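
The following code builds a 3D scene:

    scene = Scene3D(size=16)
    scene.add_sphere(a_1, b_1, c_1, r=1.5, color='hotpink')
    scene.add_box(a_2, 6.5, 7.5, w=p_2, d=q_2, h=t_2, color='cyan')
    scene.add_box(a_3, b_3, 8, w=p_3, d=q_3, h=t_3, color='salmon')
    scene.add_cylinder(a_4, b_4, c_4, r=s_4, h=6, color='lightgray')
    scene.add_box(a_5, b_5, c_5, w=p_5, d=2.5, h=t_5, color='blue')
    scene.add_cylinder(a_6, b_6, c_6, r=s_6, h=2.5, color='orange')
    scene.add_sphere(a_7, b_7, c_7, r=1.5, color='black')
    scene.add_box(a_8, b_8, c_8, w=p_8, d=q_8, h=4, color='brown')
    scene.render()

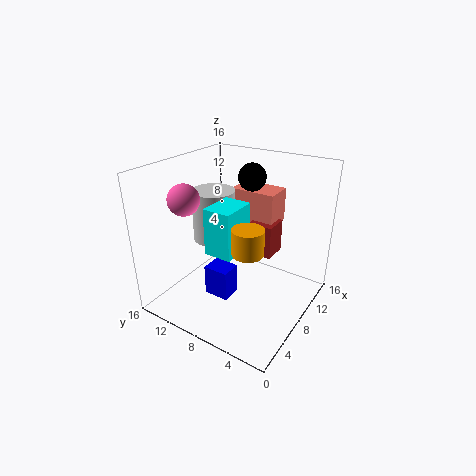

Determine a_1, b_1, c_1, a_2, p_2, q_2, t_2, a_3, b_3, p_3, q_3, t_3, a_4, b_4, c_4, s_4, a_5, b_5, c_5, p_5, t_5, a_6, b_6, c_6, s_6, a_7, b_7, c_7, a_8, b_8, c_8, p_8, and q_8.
a_1 = 2; b_1 = 10; c_1 = 14; a_2 = 4; p_2 = 4; q_2 = 3; t_2 = 5; a_3 = 12; b_3 = 6; p_3 = 3.5; q_3 = 5.5; t_3 = 4; a_4 = 9; b_4 = 12; c_4 = 6.5; s_4 = 2.5; a_5 = 2; b_5 = 5.5; c_5 = 4.5; p_5 = 2; t_5 = 3; a_6 = 3.5; b_6 = 4; c_6 = 9.5; s_6 = 1.5; a_7 = 10; b_7 = 7.5; c_7 = 14.5; a_8 = 11; b_8 = 5.5; c_8 = 4.5; p_8 = 3; q_8 = 3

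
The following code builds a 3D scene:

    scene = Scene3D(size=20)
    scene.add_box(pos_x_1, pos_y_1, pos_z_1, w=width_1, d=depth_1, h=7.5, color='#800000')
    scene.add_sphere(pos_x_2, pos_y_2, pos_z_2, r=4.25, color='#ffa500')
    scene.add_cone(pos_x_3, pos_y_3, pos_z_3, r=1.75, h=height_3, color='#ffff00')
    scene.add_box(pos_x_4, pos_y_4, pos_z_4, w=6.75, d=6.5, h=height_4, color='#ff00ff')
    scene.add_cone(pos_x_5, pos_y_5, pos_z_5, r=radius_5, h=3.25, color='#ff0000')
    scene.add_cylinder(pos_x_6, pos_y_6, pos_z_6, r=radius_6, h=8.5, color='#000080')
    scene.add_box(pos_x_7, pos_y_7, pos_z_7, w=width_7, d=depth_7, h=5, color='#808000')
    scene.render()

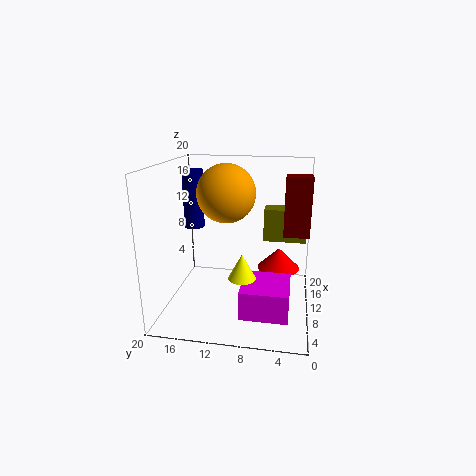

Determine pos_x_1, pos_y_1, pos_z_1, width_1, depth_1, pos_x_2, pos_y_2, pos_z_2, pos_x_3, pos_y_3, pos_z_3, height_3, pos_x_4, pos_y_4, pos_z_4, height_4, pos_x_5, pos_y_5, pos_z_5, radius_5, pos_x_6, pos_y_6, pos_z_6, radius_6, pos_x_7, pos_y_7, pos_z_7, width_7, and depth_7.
pos_x_1 = 7.25, pos_y_1 = 0.5, pos_z_1 = 11.5, width_1 = 2.75, depth_1 = 3.25, pos_x_2 = 13, pos_y_2 = 12.25, pos_z_2 = 15.5, pos_x_3 = 4.5, pos_y_3 = 8.5, pos_z_3 = 6.75, height_3 = 3.25, pos_x_4 = 4.5, pos_y_4 = 2.5, pos_z_4 = 0.5, height_4 = 4, pos_x_5 = 15.25, pos_y_5 = 4.5, pos_z_5 = 3.5, radius_5 = 3.25, pos_x_6 = 13.25, pos_y_6 = 17.25, pos_z_6 = 10.25, radius_6 = 1.5, pos_x_7 = 15.25, pos_y_7 = 0.5, pos_z_7 = 7.75, width_7 = 3.25, depth_7 = 6.5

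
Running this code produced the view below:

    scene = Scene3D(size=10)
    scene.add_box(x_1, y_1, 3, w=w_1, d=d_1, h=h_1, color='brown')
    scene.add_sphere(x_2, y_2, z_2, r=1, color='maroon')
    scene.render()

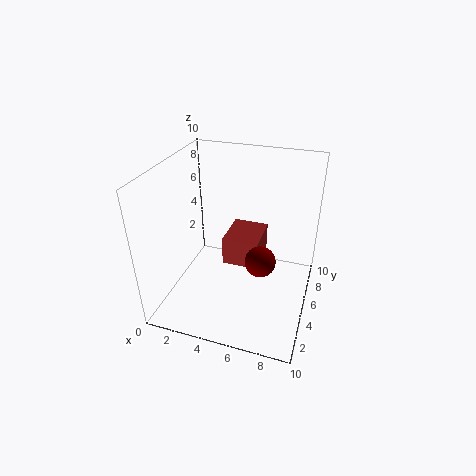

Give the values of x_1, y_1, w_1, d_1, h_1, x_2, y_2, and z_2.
x_1 = 4, y_1 = 4.5, w_1 = 2.5, d_1 = 3, h_1 = 2, x_2 = 7, y_2 = 3.5, z_2 = 4.5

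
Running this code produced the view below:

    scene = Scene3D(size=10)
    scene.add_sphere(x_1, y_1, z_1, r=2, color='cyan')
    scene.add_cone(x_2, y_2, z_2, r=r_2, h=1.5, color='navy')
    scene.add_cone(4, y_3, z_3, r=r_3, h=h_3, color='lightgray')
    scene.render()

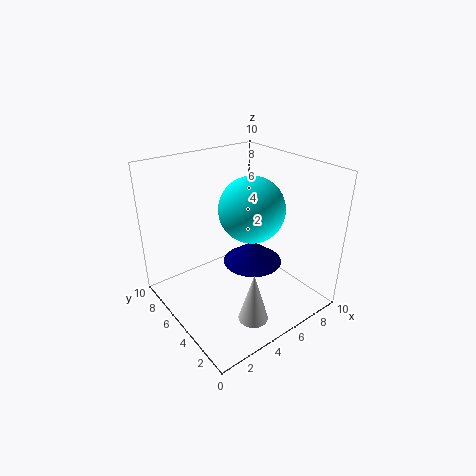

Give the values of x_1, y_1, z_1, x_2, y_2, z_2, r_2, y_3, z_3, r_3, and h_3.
x_1 = 4.5
y_1 = 3
z_1 = 8
x_2 = 5.5
y_2 = 4
z_2 = 3.5
r_2 = 2
y_3 = 2
z_3 = 0.5
r_3 = 1
h_3 = 3.5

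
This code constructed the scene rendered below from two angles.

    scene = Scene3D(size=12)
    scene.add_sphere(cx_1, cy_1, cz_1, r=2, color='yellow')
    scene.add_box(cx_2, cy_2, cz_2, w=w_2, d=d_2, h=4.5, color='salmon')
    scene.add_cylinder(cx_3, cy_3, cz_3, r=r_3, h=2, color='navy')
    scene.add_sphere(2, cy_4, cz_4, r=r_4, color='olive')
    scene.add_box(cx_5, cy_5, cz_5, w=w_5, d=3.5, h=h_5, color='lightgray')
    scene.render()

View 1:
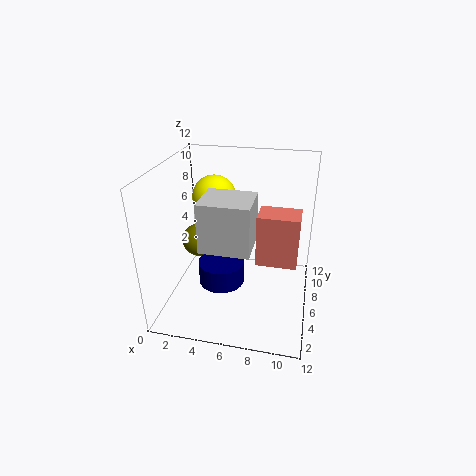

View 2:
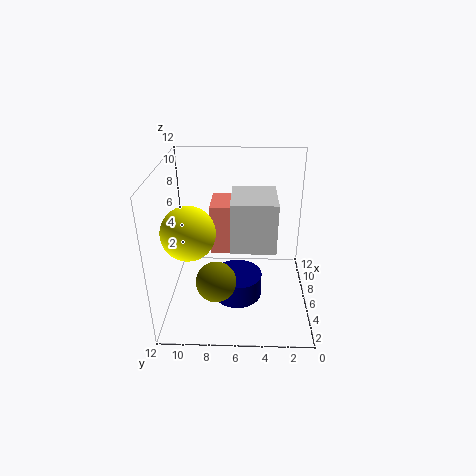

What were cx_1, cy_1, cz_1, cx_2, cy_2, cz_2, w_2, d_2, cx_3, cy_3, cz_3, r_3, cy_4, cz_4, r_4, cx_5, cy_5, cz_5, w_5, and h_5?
cx_1 = 3
cy_1 = 9.5
cz_1 = 8
cx_2 = 7.5
cy_2 = 6
cz_2 = 3.5
w_2 = 3.5
d_2 = 2.5
cx_3 = 4.5
cy_3 = 6
cz_3 = 1.5
r_3 = 2
cy_4 = 7.5
cz_4 = 4.5
r_4 = 1.5
cx_5 = 3.5
cy_5 = 3
cz_5 = 6
w_5 = 4
h_5 = 4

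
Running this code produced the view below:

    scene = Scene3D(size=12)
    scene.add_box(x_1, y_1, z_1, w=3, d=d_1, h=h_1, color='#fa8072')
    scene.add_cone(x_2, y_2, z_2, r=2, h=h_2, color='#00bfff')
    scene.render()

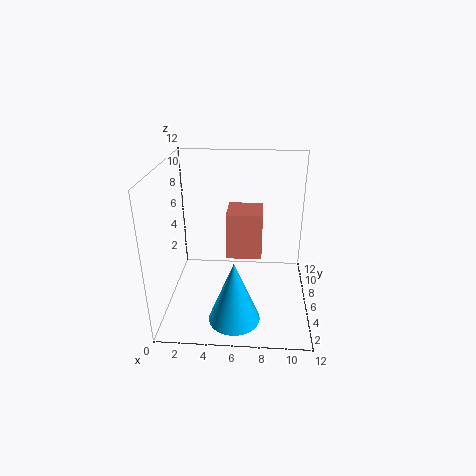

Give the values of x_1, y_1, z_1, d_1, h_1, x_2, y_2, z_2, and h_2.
x_1 = 5, y_1 = 6, z_1 = 4, d_1 = 3, h_1 = 4, x_2 = 6, y_2 = 2, z_2 = 1, h_2 = 5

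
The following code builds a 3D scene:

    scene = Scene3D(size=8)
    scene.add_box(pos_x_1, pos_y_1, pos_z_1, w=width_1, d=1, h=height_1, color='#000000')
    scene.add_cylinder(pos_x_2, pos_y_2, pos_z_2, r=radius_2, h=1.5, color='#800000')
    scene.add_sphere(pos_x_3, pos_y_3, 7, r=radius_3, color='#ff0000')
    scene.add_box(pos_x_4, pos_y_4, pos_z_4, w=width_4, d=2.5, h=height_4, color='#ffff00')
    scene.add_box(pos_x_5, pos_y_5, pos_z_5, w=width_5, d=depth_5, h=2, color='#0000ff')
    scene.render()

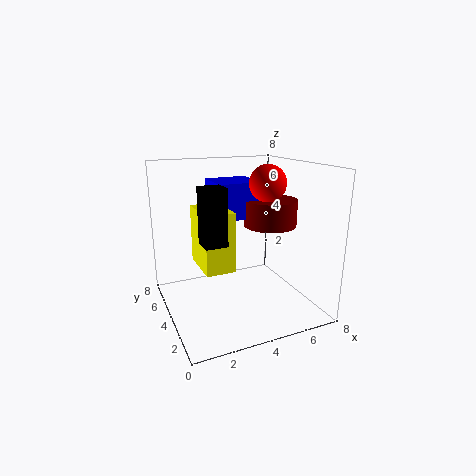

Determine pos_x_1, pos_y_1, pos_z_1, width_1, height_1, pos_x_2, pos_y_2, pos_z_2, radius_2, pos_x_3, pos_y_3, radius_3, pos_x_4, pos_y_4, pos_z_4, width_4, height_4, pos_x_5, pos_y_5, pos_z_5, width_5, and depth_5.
pos_x_1 = 1; pos_y_1 = 0.5; pos_z_1 = 5; width_1 = 1; height_1 = 2.5; pos_x_2 = 6; pos_y_2 = 4; pos_z_2 = 4.5; radius_2 = 1.5; pos_x_3 = 5.5; pos_y_3 = 3.5; radius_3 = 1; pos_x_4 = 1.5; pos_y_4 = 2; pos_z_4 = 3; width_4 = 1.5; height_4 = 3; pos_x_5 = 3; pos_y_5 = 4; pos_z_5 = 5; width_5 = 2.5; depth_5 = 2.5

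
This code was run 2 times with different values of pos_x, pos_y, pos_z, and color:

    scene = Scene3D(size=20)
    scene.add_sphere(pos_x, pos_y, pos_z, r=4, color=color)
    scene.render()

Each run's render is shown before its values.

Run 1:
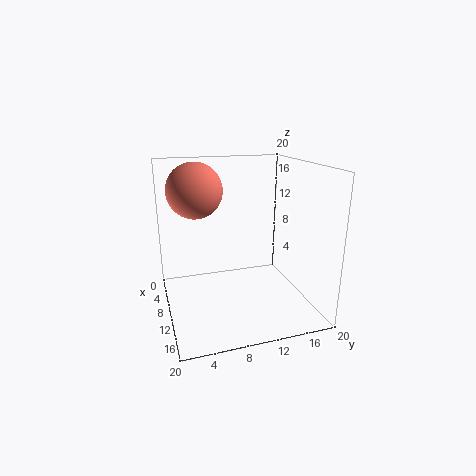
pos_x = 5.5
pos_y = 5
pos_z = 16
color = 'salmon'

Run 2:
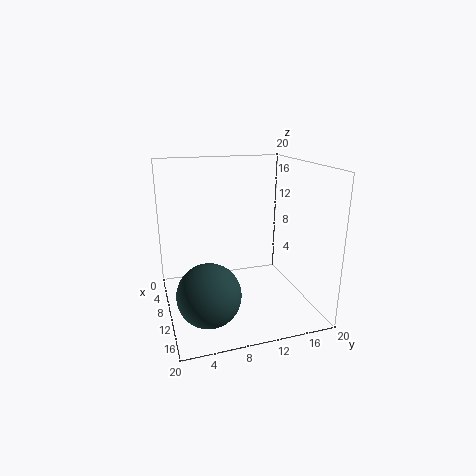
pos_x = 15.5
pos_y = 4.5
pos_z = 5
color = 'darkslategray'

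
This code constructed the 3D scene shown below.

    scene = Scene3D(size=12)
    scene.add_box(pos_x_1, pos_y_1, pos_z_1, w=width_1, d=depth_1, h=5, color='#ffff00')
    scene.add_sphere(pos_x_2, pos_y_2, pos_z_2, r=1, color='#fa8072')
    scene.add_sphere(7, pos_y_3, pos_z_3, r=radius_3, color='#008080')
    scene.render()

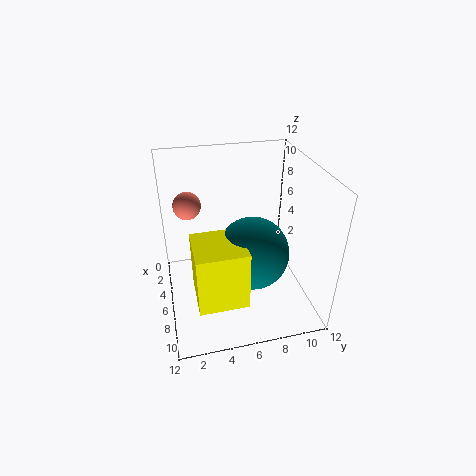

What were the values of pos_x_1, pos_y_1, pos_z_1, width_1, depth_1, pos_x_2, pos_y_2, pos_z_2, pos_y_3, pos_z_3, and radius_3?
pos_x_1 = 6, pos_y_1 = 2, pos_z_1 = 2, width_1 = 4, depth_1 = 4, pos_x_2 = 7, pos_y_2 = 2, pos_z_2 = 10, pos_y_3 = 7, pos_z_3 = 5, radius_3 = 3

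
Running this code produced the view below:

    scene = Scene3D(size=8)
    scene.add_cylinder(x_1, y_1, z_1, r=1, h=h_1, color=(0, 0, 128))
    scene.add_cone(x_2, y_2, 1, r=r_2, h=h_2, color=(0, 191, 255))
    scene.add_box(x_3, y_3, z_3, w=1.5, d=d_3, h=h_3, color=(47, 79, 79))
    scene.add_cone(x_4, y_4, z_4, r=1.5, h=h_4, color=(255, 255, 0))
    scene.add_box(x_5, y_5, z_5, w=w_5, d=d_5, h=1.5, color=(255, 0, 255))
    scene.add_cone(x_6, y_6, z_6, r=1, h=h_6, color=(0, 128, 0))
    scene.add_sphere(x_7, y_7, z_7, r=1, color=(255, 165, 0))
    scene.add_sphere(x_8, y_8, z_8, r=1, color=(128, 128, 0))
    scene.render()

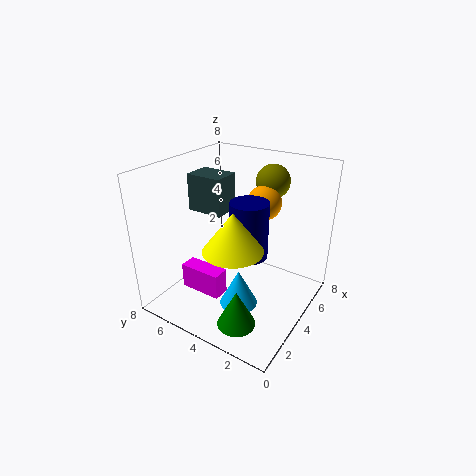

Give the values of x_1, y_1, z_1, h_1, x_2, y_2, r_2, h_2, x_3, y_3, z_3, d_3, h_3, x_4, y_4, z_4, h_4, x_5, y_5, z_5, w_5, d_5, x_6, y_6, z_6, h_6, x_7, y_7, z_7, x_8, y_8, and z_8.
x_1 = 3.5, y_1 = 3, z_1 = 3.5, h_1 = 3, x_2 = 2.5, y_2 = 3, r_2 = 1, h_2 = 2, x_3 = 3, y_3 = 4.5, z_3 = 5.5, d_3 = 2, h_3 = 2, x_4 = 2, y_4 = 3, z_4 = 4.5, h_4 = 2, x_5 = 2.5, y_5 = 4.5, z_5 = 0.5, w_5 = 1, d_5 = 2.5, x_6 = 1.5, y_6 = 2.5, z_6 = 0.5, h_6 = 2, x_7 = 6, y_7 = 3.5, z_7 = 5.5, x_8 = 7, y_8 = 3.5, z_8 = 6.5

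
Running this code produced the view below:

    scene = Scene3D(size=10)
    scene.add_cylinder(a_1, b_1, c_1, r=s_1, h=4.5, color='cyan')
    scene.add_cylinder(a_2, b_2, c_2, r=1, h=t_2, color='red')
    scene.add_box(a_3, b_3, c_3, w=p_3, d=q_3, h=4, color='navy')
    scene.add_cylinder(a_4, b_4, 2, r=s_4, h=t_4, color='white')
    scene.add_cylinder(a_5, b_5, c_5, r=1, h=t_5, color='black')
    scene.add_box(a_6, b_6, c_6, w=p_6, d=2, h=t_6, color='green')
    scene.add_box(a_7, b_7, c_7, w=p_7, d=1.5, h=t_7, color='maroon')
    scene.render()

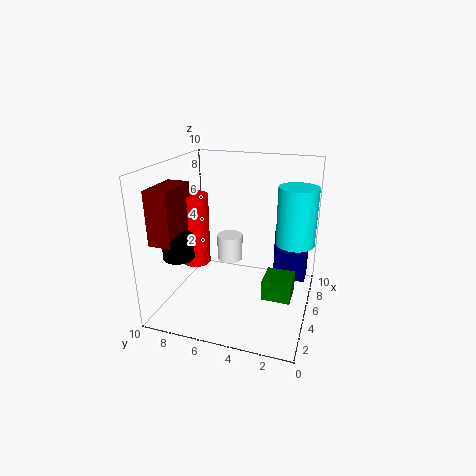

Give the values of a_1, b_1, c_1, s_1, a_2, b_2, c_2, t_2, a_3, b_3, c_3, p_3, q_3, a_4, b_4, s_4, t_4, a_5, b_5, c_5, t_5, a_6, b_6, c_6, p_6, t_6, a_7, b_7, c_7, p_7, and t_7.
a_1 = 8.5; b_1 = 1.5; c_1 = 3.5; s_1 = 1.5; a_2 = 4.5; b_2 = 8; c_2 = 3; t_2 = 5; a_3 = 8; b_3 = 0.5; c_3 = 0.5; p_3 = 1.5; q_3 = 2.5; a_4 = 7.5; b_4 = 6.5; s_4 = 1; t_4 = 2; a_5 = 2; b_5 = 8; c_5 = 4.5; t_5 = 1.5; a_6 = 4; b_6 = 1; c_6 = 1; p_6 = 2; t_6 = 1.5; a_7 = 1; b_7 = 8; c_7 = 5.5; p_7 = 3; t_7 = 3.5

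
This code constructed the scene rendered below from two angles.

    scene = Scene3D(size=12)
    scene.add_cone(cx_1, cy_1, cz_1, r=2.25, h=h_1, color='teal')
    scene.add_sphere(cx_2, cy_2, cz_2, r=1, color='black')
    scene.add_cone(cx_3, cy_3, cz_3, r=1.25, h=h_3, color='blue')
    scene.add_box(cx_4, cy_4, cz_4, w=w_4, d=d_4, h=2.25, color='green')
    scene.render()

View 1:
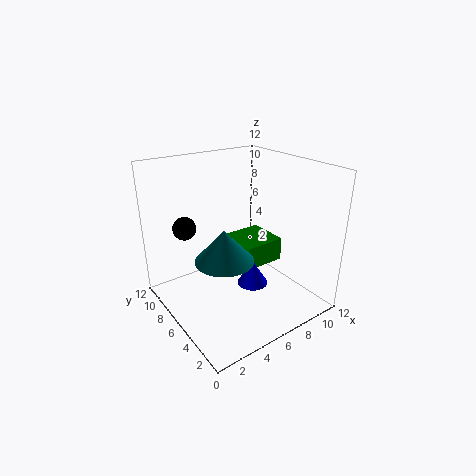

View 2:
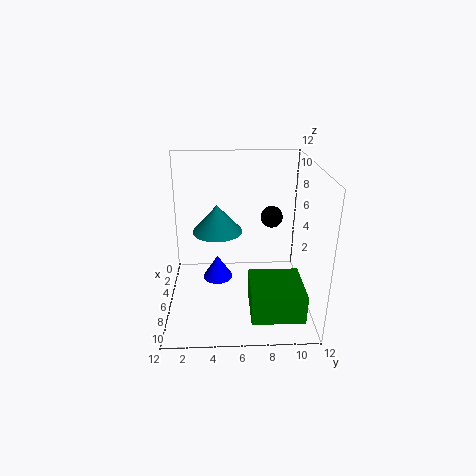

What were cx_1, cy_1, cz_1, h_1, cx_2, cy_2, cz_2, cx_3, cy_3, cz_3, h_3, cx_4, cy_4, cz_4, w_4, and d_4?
cx_1 = 3.5; cy_1 = 4.25; cz_1 = 5.5; h_1 = 2.5; cx_2 = 2.75; cy_2 = 9.25; cz_2 = 6.5; cx_3 = 6.25; cy_3 = 4.25; cz_3 = 2.5; h_3 = 2; cx_4 = 7.75; cy_4 = 6.75; cz_4 = 1.75; w_4 = 4; d_4 = 4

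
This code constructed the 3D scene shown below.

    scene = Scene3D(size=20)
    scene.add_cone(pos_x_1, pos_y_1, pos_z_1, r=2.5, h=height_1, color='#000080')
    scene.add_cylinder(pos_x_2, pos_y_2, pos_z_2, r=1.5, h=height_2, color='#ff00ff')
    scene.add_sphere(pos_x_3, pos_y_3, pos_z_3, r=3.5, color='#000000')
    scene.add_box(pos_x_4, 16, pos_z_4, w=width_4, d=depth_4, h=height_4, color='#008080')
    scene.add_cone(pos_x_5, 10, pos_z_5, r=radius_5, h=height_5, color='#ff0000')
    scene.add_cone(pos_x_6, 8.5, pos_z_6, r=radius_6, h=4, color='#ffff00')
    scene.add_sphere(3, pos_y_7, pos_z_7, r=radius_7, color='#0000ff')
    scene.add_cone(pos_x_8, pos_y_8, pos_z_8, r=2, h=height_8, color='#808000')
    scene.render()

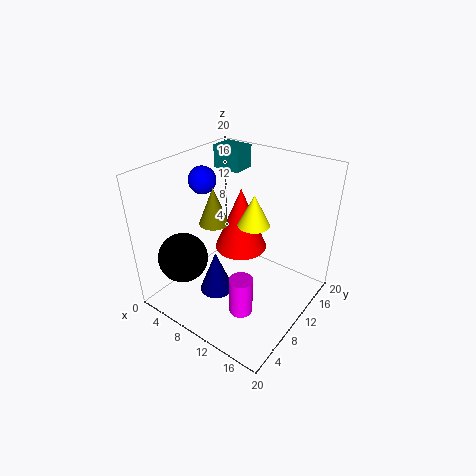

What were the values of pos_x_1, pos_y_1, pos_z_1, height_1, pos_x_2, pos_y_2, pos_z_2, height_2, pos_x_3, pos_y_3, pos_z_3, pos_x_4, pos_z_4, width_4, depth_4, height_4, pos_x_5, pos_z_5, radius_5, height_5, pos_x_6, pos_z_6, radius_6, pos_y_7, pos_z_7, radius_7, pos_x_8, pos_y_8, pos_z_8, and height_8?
pos_x_1 = 7, pos_y_1 = 8.5, pos_z_1 = 0.5, height_1 = 6.5, pos_x_2 = 14.5, pos_y_2 = 4.5, pos_z_2 = 3.5, height_2 = 5, pos_x_3 = 4, pos_y_3 = 5, pos_z_3 = 7, pos_x_4 = 1, pos_z_4 = 16.5, width_4 = 4.5, depth_4 = 3.5, height_4 = 3.5, pos_x_5 = 10.5, pos_z_5 = 9, radius_5 = 3.5, height_5 = 8.5, pos_x_6 = 13.5, pos_z_6 = 14, radius_6 = 2, pos_y_7 = 11, pos_z_7 = 16.5, radius_7 = 2, pos_x_8 = 7.5, pos_y_8 = 8, pos_z_8 = 12.5, height_8 = 5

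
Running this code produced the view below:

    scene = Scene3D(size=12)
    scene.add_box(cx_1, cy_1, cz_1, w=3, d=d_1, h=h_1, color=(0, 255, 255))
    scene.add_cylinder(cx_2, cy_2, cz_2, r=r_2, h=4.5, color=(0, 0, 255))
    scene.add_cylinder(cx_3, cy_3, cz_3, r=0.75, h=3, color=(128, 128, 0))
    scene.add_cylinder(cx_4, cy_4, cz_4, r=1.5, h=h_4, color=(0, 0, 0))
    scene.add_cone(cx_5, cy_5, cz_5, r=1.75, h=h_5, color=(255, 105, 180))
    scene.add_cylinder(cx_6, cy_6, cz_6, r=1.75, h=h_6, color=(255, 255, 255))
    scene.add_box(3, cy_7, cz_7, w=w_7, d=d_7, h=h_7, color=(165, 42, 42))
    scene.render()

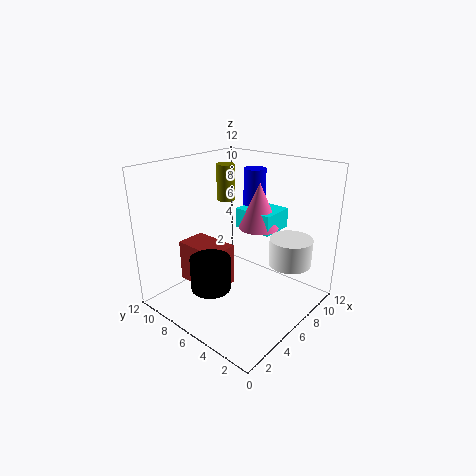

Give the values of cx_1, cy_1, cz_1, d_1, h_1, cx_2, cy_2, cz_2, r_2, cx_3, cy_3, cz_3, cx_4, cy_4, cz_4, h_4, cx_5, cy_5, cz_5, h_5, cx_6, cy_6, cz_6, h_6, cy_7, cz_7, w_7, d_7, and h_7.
cx_1 = 7.75, cy_1 = 4.25, cz_1 = 6, d_1 = 3.5, h_1 = 1.75, cx_2 = 9.75, cy_2 = 7.25, cz_2 = 6.5, r_2 = 1, cx_3 = 6.75, cy_3 = 8, cz_3 = 8.75, cx_4 = 2, cy_4 = 5.25, cz_4 = 3.5, h_4 = 2.5, cx_5 = 8.5, cy_5 = 5.75, cz_5 = 6.25, h_5 = 4, cx_6 = 8.25, cy_6 = 2.25, cz_6 = 4, h_6 = 2.25, cy_7 = 6, cz_7 = 2, w_7 = 2.5, d_7 = 4, h_7 = 3.5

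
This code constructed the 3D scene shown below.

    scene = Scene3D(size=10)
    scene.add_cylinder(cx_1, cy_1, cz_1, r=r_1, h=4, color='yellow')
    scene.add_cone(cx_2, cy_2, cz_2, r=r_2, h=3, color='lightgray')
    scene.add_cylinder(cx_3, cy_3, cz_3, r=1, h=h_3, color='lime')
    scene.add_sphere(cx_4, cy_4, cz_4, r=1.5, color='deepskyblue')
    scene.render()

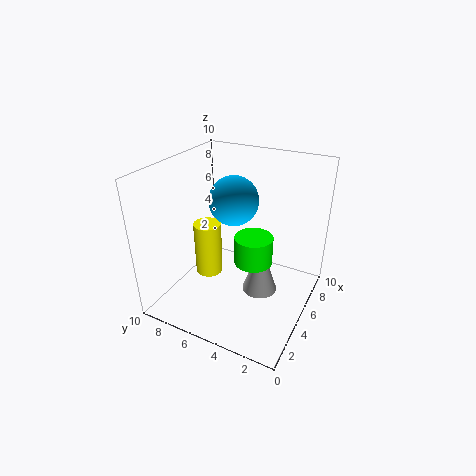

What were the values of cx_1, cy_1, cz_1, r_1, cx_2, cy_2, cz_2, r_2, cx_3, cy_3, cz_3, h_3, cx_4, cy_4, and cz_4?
cx_1 = 5
cy_1 = 7.5
cz_1 = 1.5
r_1 = 1
cx_2 = 2
cy_2 = 2
cz_2 = 4
r_2 = 1
cx_3 = 1
cy_3 = 2
cz_3 = 6.5
h_3 = 1.5
cx_4 = 3.5
cy_4 = 4.5
cz_4 = 8.5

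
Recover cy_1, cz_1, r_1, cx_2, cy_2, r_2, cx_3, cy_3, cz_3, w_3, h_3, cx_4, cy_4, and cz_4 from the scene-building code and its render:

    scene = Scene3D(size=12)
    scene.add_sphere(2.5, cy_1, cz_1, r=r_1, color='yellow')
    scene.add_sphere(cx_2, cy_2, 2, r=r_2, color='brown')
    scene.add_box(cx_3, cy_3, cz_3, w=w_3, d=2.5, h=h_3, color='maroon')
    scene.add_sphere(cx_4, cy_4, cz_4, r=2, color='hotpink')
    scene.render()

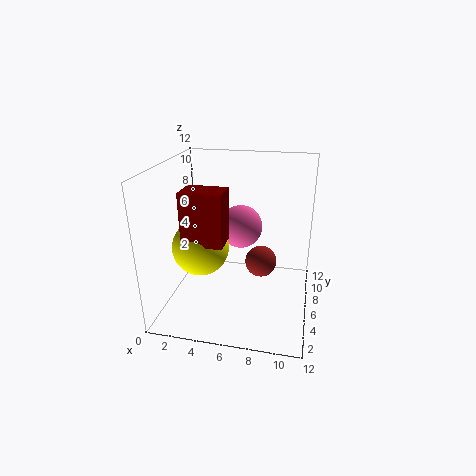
cy_1 = 6.5, cz_1 = 4.5, r_1 = 2.5, cx_2 = 7.5, cy_2 = 9.5, r_2 = 1.5, cx_3 = 1.5, cy_3 = 4.5, cz_3 = 5.5, w_3 = 3.5, h_3 = 4.5, cx_4 = 5.5, cy_4 = 9.5, cz_4 = 5.5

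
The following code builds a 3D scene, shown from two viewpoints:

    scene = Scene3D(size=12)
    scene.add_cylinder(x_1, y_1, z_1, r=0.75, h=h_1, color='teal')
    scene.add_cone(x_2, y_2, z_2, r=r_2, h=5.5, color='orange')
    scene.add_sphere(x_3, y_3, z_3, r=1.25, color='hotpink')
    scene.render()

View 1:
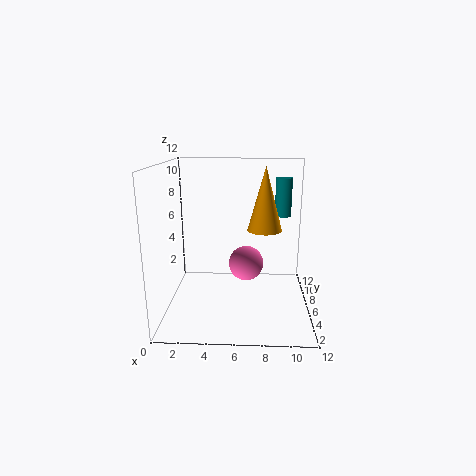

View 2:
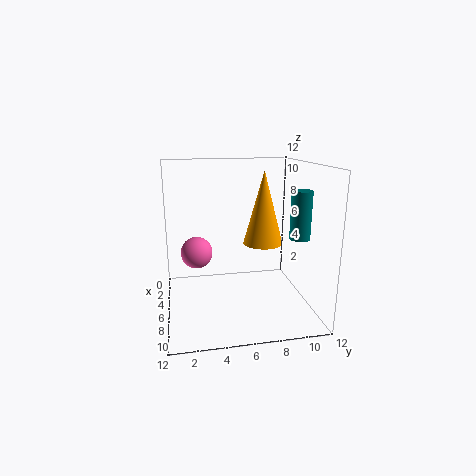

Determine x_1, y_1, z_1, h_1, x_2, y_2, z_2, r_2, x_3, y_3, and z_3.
x_1 = 10; y_1 = 9.75; z_1 = 7; h_1 = 3.5; x_2 = 8.25; y_2 = 7.5; z_2 = 6.25; r_2 = 1.5; x_3 = 6.75; y_3 = 2.5; z_3 = 5.25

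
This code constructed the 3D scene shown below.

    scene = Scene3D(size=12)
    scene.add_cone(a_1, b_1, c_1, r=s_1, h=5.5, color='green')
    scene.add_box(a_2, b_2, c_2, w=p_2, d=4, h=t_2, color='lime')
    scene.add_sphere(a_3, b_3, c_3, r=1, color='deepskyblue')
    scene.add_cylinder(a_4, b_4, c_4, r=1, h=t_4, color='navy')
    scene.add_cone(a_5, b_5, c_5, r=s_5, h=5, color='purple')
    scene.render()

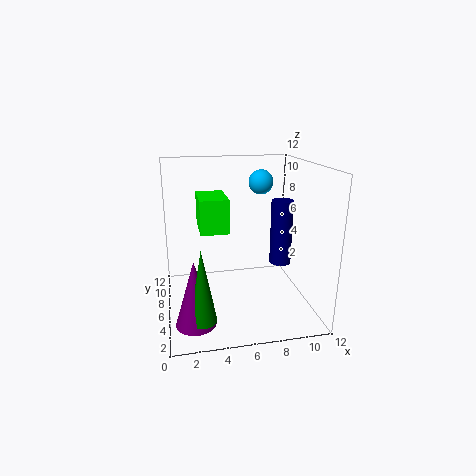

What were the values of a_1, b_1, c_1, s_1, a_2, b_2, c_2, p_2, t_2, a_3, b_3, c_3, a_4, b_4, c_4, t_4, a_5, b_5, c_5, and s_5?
a_1 = 2.5; b_1 = 1.5; c_1 = 1.5; s_1 = 1; a_2 = 3; b_2 = 7; c_2 = 6; p_2 = 2.5; t_2 = 3; a_3 = 8; b_3 = 6.5; c_3 = 10.5; a_4 = 10.5; b_4 = 8; c_4 = 2.5; t_4 = 6; a_5 = 2; b_5 = 2; c_5 = 1; s_5 = 1.5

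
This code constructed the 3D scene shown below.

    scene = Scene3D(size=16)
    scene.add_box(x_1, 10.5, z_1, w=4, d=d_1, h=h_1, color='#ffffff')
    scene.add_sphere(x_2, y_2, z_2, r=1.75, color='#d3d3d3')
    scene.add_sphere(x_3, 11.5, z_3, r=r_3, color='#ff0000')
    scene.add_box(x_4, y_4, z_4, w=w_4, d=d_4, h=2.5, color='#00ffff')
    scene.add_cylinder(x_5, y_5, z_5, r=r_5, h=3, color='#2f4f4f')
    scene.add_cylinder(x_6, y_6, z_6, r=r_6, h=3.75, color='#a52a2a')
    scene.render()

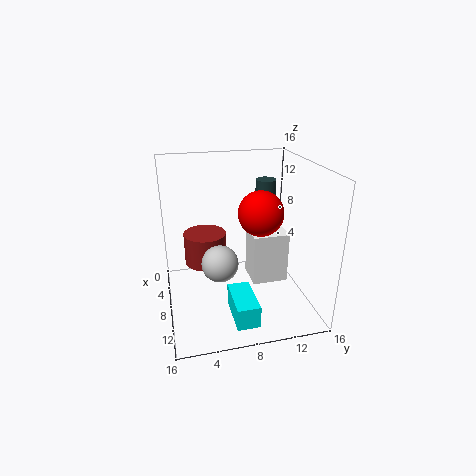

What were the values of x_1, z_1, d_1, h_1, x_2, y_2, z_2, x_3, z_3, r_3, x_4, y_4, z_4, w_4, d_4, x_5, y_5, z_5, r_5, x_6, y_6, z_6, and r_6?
x_1 = 2.25; z_1 = 0.25; d_1 = 4.5; h_1 = 6.5; x_2 = 13; y_2 = 5; z_2 = 8; x_3 = 5.25; z_3 = 9.5; r_3 = 2.75; x_4 = 9; y_4 = 6.5; z_4 = 0.25; w_4 = 5; d_4 = 2.5; x_5 = 3; y_5 = 12.75; z_5 = 10; r_5 = 1.25; x_6 = 4.75; y_6 = 4.75; z_6 = 3.75; r_6 = 2.5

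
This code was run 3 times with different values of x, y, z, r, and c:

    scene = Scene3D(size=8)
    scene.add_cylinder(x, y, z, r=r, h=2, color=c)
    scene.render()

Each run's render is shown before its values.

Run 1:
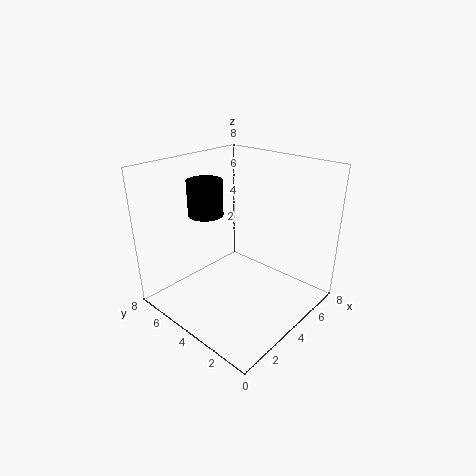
x = 3.5; y = 6; z = 5; r = 1; c = 'black'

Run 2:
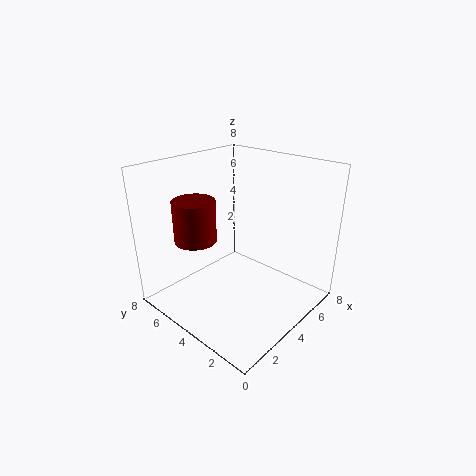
x = 1; y = 4; z = 5; r = 1; c = 'maroon'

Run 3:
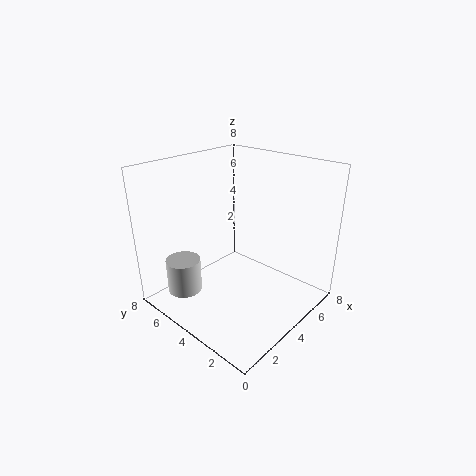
x = 2; y = 6.5; z = 0.5; r = 1; c = 'lightgray'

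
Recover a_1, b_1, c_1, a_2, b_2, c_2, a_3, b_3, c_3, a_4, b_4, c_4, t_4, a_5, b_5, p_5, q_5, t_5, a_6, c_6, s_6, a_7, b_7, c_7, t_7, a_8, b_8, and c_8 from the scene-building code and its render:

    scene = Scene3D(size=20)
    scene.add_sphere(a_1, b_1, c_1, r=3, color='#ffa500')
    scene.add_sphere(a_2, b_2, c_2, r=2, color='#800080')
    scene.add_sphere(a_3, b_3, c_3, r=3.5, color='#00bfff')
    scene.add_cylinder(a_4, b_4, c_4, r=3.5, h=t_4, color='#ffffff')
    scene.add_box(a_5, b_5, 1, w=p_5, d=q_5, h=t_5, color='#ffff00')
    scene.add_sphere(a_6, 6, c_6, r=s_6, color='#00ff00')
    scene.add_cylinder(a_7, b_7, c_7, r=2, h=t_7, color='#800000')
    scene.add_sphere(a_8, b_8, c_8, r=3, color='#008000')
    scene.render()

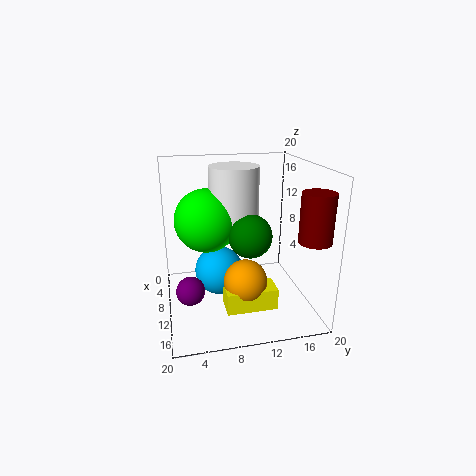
a_1 = 12.5, b_1 = 10.5, c_1 = 4.5, a_2 = 11, b_2 = 3, c_2 = 3, a_3 = 8.5, b_3 = 7.5, c_3 = 4.5, a_4 = 7.5, b_4 = 10, c_4 = 11, t_4 = 8.5, a_5 = 11.5, b_5 = 7.5, p_5 = 3.5, q_5 = 7, t_5 = 3, a_6 = 7.5, c_6 = 12, s_6 = 4.5, a_7 = 18, b_7 = 17.5, c_7 = 12, t_7 = 6, a_8 = 11, b_8 = 11.5, c_8 = 10.5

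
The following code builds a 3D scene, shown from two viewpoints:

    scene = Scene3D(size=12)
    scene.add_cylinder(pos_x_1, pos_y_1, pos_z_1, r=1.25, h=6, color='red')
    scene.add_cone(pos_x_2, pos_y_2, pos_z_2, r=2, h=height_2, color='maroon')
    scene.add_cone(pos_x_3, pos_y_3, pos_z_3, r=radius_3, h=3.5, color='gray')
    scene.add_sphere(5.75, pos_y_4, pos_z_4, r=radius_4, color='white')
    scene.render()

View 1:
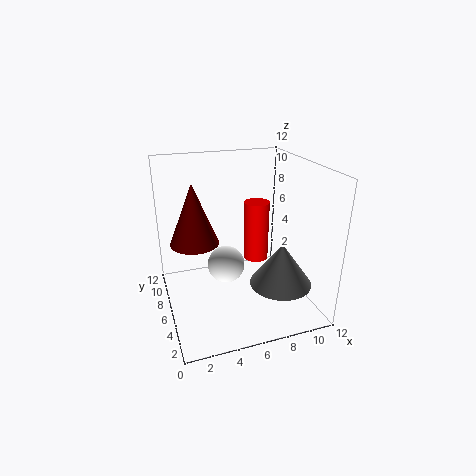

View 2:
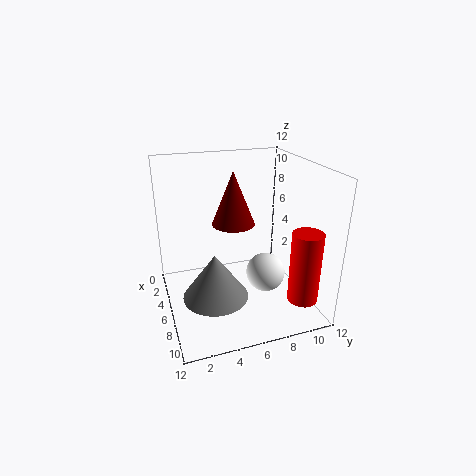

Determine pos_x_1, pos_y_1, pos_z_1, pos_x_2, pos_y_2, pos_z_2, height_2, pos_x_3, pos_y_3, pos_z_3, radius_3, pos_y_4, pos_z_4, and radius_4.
pos_x_1 = 9.5
pos_y_1 = 10.5
pos_z_1 = 1.25
pos_x_2 = 2.5
pos_y_2 = 6.75
pos_z_2 = 5.75
height_2 = 5
pos_x_3 = 8.75
pos_y_3 = 3.25
pos_z_3 = 2.75
radius_3 = 2.5
pos_y_4 = 8.75
pos_z_4 = 2
radius_4 = 1.75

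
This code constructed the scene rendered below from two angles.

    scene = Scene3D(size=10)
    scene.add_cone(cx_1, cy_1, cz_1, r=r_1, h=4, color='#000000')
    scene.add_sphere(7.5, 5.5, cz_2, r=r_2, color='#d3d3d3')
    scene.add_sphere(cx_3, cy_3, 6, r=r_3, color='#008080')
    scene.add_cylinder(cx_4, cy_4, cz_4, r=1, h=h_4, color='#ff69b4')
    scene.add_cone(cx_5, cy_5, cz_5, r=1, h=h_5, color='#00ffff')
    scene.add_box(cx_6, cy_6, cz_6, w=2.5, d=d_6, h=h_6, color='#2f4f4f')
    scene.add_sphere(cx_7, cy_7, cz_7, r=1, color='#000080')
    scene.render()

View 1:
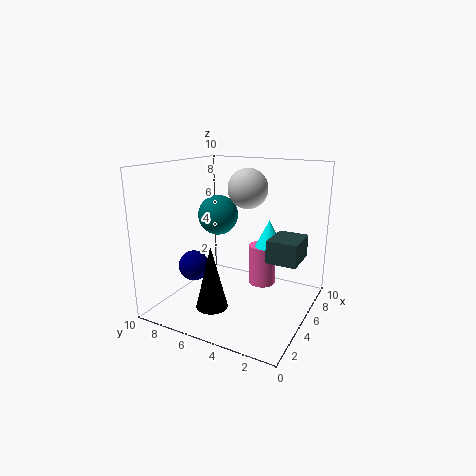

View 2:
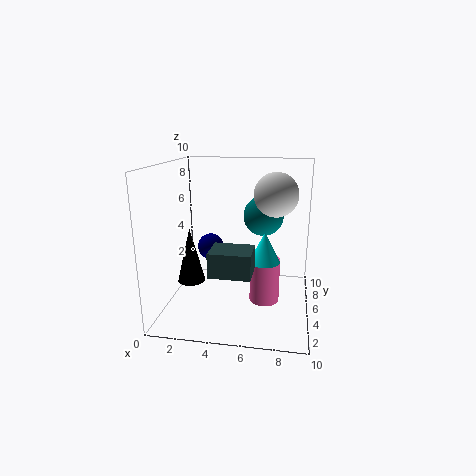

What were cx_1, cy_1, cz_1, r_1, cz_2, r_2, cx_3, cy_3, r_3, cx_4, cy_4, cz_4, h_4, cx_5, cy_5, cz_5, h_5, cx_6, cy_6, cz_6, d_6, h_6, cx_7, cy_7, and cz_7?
cx_1 = 1.5
cy_1 = 5
cz_1 = 1.5
r_1 = 1
cz_2 = 8
r_2 = 1.5
cx_3 = 6.5
cy_3 = 7.5
r_3 = 1.5
cx_4 = 7
cy_4 = 4
cz_4 = 1
h_4 = 3
cx_5 = 7
cy_5 = 3.5
cz_5 = 4
h_5 = 2
cx_6 = 4
cy_6 = 0.5
cz_6 = 4
d_6 = 2
h_6 = 1.5
cx_7 = 2.5
cy_7 = 7
cz_7 = 3.5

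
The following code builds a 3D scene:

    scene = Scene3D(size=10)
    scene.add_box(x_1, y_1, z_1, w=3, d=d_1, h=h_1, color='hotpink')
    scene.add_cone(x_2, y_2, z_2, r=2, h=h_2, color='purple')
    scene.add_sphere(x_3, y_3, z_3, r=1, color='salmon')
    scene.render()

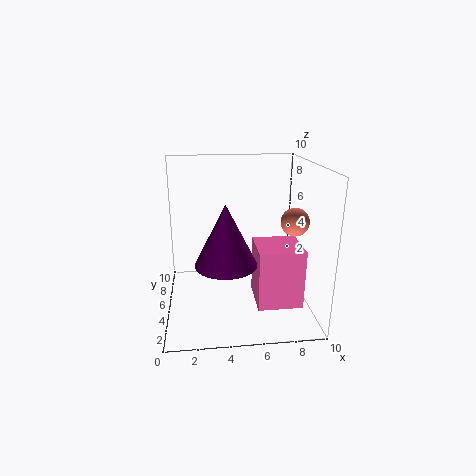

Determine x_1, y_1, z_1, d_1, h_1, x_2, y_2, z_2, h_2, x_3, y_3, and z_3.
x_1 = 6, y_1 = 2, z_1 = 1, d_1 = 3, h_1 = 4, x_2 = 4, y_2 = 3, z_2 = 4, h_2 = 4, x_3 = 9, y_3 = 5, z_3 = 6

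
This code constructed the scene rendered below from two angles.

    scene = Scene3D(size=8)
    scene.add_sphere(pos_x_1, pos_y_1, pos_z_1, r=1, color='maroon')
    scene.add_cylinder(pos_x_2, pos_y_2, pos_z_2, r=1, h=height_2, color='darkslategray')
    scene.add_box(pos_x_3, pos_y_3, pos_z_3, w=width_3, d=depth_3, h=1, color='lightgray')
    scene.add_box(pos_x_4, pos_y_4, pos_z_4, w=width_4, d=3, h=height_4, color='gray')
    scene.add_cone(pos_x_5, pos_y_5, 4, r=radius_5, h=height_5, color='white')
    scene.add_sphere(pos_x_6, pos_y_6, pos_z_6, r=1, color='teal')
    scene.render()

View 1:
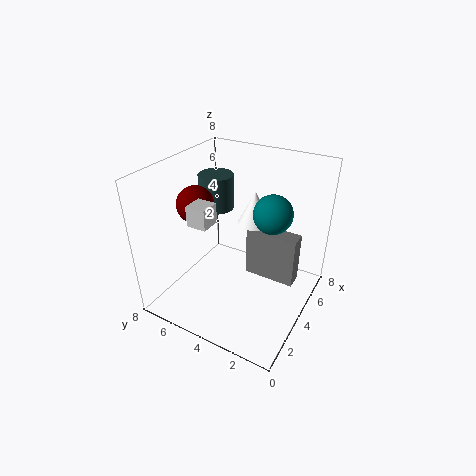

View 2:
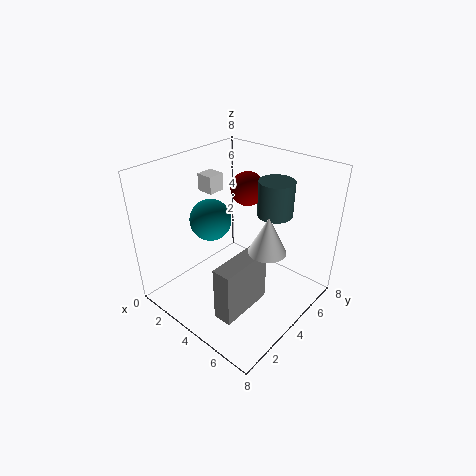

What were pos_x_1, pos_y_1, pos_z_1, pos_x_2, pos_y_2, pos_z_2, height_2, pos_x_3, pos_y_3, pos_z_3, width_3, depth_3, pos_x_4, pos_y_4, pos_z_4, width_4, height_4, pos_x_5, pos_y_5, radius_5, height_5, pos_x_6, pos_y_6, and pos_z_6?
pos_x_1 = 3
pos_y_1 = 6
pos_z_1 = 6
pos_x_2 = 5
pos_y_2 = 6
pos_z_2 = 5
height_2 = 2
pos_x_3 = 1
pos_y_3 = 4
pos_z_3 = 6
width_3 = 1
depth_3 = 1
pos_x_4 = 5
pos_y_4 = 1
pos_z_4 = 1
width_4 = 1
height_4 = 3
pos_x_5 = 6
pos_y_5 = 4
radius_5 = 1
height_5 = 2
pos_x_6 = 4
pos_y_6 = 2
pos_z_6 = 6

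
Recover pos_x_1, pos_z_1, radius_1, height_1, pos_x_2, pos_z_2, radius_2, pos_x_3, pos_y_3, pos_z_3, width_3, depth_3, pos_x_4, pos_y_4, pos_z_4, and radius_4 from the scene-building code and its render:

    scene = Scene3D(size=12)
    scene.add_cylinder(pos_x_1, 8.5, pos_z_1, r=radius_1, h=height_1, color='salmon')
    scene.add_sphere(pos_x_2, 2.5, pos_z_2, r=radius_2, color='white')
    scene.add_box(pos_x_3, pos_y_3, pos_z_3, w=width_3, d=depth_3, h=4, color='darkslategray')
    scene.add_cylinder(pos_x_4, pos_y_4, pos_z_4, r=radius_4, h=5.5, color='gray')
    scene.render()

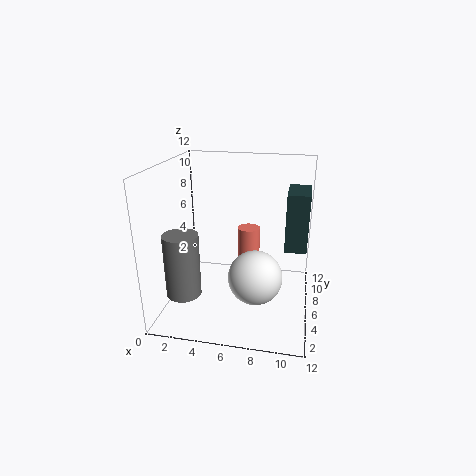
pos_x_1 = 6.5, pos_z_1 = 0.5, radius_1 = 1, height_1 = 5.5, pos_x_2 = 8, pos_z_2 = 4.5, radius_2 = 2, pos_x_3 = 10, pos_y_3 = 2, pos_z_3 = 7, width_3 = 1.5, depth_3 = 3, pos_x_4 = 1.5, pos_y_4 = 4.5, pos_z_4 = 1, radius_4 = 1.5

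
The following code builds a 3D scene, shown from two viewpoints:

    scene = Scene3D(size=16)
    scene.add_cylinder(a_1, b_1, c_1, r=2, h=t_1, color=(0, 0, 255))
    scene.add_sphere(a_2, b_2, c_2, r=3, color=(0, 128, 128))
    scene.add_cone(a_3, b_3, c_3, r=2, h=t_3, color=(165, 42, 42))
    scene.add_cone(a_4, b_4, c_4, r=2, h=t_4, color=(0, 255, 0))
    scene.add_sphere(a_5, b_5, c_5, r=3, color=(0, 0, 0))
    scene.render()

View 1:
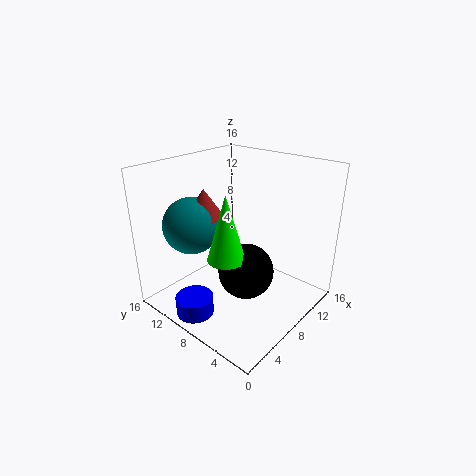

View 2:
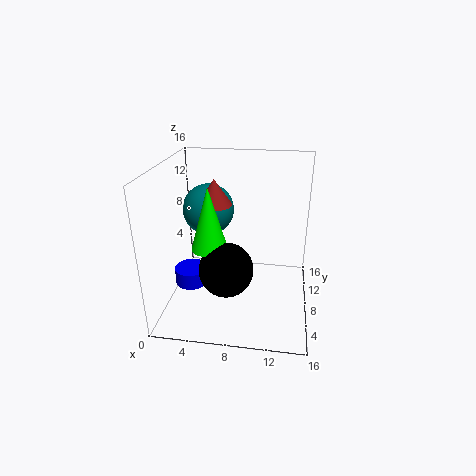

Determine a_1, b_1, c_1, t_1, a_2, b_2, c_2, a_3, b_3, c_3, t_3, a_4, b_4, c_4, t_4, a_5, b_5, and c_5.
a_1 = 2; b_1 = 9; c_1 = 1; t_1 = 2; a_2 = 4; b_2 = 11; c_2 = 10; a_3 = 5; b_3 = 10; c_3 = 11; t_3 = 3; a_4 = 5; b_4 = 7; c_4 = 7; t_4 = 7; a_5 = 7; b_5 = 6; c_5 = 5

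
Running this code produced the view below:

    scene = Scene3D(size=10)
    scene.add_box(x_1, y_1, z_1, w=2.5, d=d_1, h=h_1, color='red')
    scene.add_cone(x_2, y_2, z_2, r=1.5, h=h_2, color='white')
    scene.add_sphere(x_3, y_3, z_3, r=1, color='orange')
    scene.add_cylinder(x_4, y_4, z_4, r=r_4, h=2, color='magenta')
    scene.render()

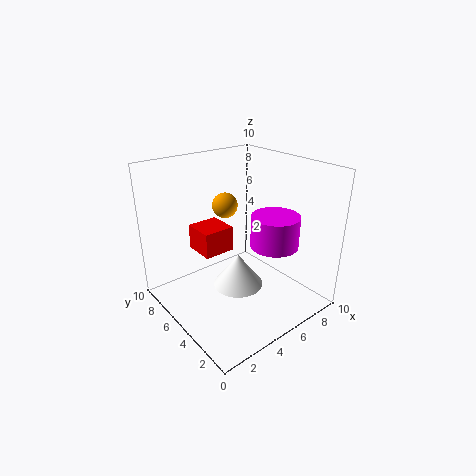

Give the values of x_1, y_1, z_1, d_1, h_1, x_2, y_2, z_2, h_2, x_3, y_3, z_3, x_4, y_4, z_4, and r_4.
x_1 = 4; y_1 = 7.5; z_1 = 2.5; d_1 = 2.5; h_1 = 2; x_2 = 3; y_2 = 2.5; z_2 = 3.5; h_2 = 2; x_3 = 6.5; y_3 = 8.5; z_3 = 6; x_4 = 5.5; y_4 = 2; z_4 = 5.5; r_4 = 1.5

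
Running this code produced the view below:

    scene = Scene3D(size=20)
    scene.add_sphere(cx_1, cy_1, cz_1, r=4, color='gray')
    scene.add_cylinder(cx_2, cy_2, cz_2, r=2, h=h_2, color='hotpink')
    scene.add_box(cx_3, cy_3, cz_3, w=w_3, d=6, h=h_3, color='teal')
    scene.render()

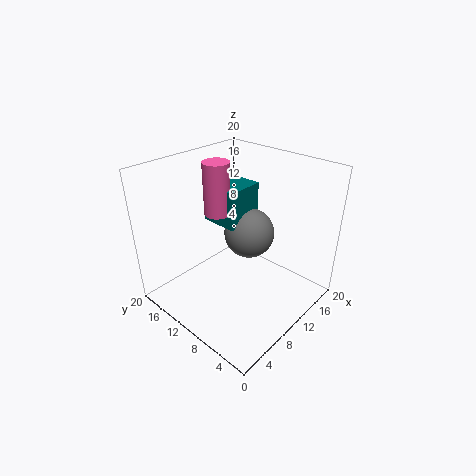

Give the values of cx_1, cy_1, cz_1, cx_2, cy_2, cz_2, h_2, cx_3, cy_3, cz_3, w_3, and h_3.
cx_1 = 16, cy_1 = 13, cz_1 = 7, cx_2 = 12, cy_2 = 16, cz_2 = 11, h_2 = 8, cx_3 = 12, cy_3 = 13, cz_3 = 9, w_3 = 6, h_3 = 6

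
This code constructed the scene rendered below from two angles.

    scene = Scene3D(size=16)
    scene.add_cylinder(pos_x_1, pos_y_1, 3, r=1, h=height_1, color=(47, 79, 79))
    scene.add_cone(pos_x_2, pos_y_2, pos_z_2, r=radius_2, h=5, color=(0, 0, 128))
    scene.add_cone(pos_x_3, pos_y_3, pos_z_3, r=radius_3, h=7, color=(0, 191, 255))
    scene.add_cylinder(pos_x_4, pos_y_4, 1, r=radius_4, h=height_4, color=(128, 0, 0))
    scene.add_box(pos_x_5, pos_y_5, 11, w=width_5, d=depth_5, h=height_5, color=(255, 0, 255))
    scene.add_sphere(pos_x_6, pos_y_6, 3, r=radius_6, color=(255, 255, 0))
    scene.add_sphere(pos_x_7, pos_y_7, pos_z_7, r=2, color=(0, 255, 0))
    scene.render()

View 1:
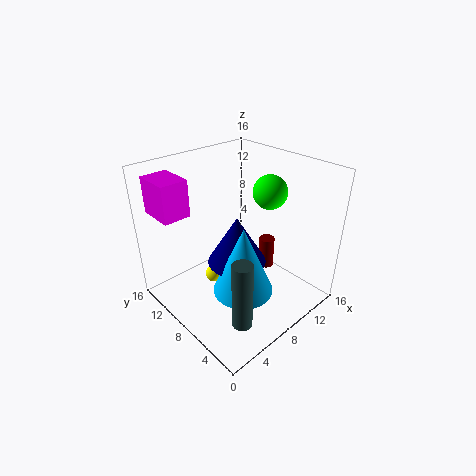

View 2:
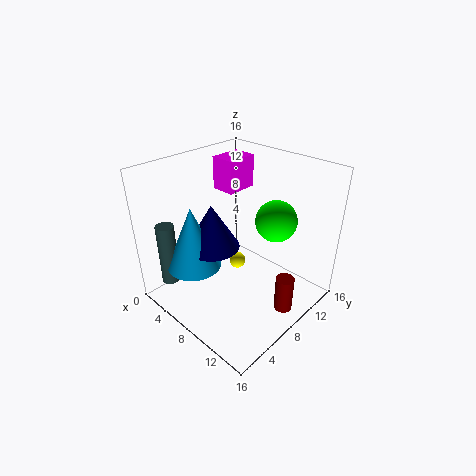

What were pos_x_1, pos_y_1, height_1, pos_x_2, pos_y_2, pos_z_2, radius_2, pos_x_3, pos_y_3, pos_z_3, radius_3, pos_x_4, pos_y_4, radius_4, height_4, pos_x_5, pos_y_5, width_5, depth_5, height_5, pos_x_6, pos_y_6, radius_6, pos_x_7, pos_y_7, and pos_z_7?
pos_x_1 = 3
pos_y_1 = 2
height_1 = 7
pos_x_2 = 6
pos_y_2 = 6
pos_z_2 = 7
radius_2 = 3
pos_x_3 = 5
pos_y_3 = 4
pos_z_3 = 5
radius_3 = 3
pos_x_4 = 14
pos_y_4 = 9
radius_4 = 1
height_4 = 4
pos_x_5 = 1
pos_y_5 = 11
width_5 = 3
depth_5 = 4
height_5 = 4
pos_x_6 = 6
pos_y_6 = 10
radius_6 = 1
pos_x_7 = 13
pos_y_7 = 8
pos_z_7 = 12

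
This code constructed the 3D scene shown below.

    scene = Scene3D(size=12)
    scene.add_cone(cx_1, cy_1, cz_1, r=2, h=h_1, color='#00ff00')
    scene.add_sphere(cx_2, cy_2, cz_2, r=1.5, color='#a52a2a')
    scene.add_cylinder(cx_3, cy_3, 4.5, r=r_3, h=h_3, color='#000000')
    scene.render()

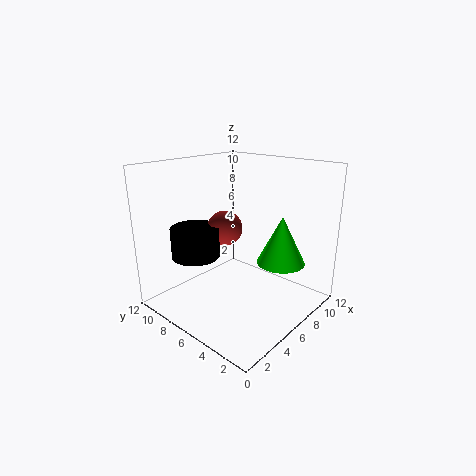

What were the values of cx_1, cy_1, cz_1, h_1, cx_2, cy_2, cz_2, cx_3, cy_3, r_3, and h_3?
cx_1 = 8
cy_1 = 3
cz_1 = 4
h_1 = 4
cx_2 = 6
cy_2 = 7.5
cz_2 = 6.5
cx_3 = 3.5
cy_3 = 8.5
r_3 = 2
h_3 = 2.5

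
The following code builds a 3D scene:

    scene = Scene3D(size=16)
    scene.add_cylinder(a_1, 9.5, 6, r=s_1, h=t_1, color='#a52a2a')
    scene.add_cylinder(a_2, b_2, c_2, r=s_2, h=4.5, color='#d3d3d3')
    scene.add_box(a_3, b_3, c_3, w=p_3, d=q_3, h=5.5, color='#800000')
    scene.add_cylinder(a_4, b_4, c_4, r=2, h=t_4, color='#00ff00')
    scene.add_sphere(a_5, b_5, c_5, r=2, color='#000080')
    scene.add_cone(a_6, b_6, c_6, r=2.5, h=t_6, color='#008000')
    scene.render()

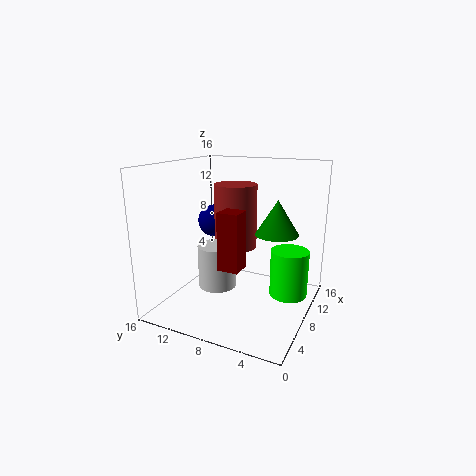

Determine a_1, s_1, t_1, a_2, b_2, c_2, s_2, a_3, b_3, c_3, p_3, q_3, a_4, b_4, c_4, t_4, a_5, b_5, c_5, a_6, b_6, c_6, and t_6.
a_1 = 10.5; s_1 = 2.5; t_1 = 7.5; a_2 = 5; b_2 = 9; c_2 = 3.5; s_2 = 2; a_3 = 1.5; b_3 = 5; c_3 = 7; p_3 = 2; q_3 = 2; a_4 = 8; b_4 = 2; c_4 = 2.5; t_4 = 5; a_5 = 11.5; b_5 = 13; c_5 = 8.5; a_6 = 11; b_6 = 4.5; c_6 = 8; t_6 = 4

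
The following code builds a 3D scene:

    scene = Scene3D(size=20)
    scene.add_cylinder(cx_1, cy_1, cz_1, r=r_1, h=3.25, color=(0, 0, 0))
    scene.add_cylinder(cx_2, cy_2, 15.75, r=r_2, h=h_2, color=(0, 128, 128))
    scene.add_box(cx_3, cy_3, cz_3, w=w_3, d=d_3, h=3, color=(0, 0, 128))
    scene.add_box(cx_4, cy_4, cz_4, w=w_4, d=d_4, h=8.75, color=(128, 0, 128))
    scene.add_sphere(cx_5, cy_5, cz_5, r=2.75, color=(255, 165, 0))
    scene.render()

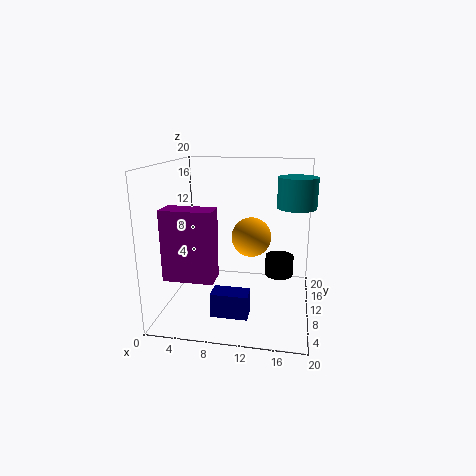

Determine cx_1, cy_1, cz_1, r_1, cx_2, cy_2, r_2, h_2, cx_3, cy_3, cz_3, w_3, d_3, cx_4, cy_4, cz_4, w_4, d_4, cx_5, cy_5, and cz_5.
cx_1 = 15.5
cy_1 = 17
cz_1 = 1.75
r_1 = 2.25
cx_2 = 17.75
cy_2 = 5
r_2 = 2.25
h_2 = 3.5
cx_3 = 8.25
cy_3 = 1.25
cz_3 = 2.75
w_3 = 4.5
d_3 = 2.5
cx_4 = 2.25
cy_4 = 1.75
cz_4 = 6.75
w_4 = 6.25
d_4 = 3
cx_5 = 11.75
cy_5 = 10.75
cz_5 = 10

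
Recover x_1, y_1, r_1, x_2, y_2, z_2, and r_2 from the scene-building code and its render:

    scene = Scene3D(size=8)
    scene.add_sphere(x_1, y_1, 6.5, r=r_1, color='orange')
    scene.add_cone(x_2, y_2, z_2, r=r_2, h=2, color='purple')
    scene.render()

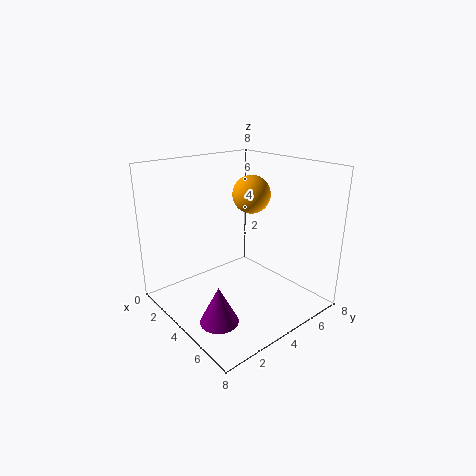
x_1 = 4.5, y_1 = 4.5, r_1 = 1, x_2 = 5.5, y_2 = 1.5, z_2 = 0.5, r_2 = 1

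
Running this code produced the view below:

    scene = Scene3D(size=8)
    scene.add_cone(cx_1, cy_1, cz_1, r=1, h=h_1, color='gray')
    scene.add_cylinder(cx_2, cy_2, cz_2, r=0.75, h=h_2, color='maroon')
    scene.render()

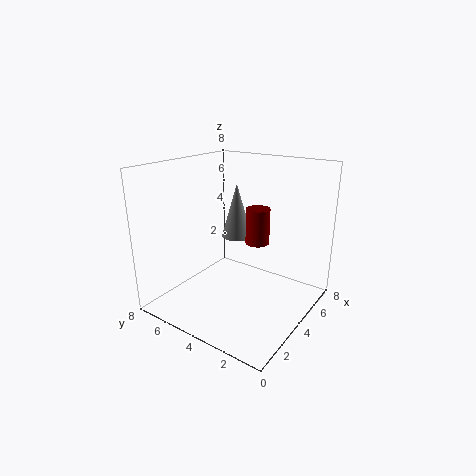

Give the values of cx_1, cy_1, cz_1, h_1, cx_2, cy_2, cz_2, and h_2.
cx_1 = 6.75, cy_1 = 6, cz_1 = 2.75, h_1 = 3.5, cx_2 = 6.5, cy_2 = 4.25, cz_2 = 2.75, h_2 = 2.25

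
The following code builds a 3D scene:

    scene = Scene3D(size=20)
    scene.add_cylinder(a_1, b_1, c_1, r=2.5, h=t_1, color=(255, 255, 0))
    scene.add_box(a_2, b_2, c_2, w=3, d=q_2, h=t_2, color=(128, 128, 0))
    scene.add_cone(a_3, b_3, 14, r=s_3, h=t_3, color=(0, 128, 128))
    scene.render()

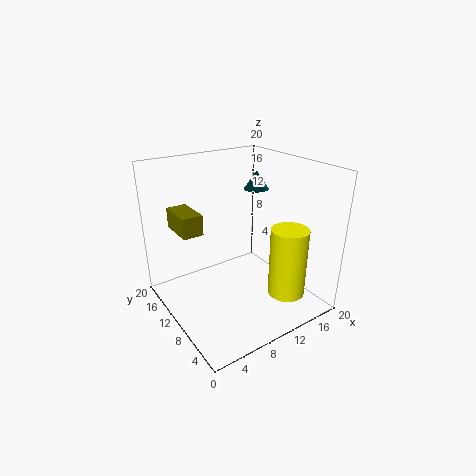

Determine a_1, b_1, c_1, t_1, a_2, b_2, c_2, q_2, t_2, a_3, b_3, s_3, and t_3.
a_1 = 14, b_1 = 4, c_1 = 3, t_1 = 9.5, a_2 = 3.5, b_2 = 13.5, c_2 = 10, q_2 = 5.5, t_2 = 3, a_3 = 18, b_3 = 16.5, s_3 = 2, t_3 = 3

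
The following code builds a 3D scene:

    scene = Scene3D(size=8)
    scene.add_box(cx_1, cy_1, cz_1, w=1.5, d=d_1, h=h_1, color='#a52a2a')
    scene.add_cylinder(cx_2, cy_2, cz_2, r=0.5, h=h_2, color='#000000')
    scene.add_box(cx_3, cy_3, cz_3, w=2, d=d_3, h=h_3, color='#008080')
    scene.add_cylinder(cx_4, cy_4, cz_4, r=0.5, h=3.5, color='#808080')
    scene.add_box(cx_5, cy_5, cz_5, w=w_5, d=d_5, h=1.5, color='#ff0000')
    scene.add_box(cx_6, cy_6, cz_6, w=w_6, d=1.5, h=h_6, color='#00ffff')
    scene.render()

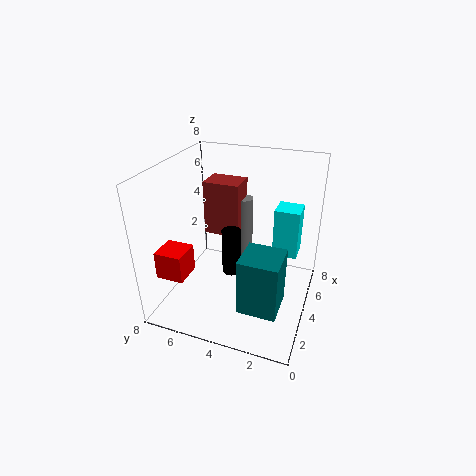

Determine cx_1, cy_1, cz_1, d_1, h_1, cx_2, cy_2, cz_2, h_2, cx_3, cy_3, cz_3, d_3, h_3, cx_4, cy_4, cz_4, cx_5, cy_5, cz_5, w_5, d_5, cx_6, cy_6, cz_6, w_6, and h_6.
cx_1 = 4
cy_1 = 4
cz_1 = 4
d_1 = 2
h_1 = 3
cx_2 = 3
cy_2 = 4
cz_2 = 2.5
h_2 = 2.5
cx_3 = 1
cy_3 = 1
cz_3 = 1.5
d_3 = 2
h_3 = 3
cx_4 = 5
cy_4 = 4
cz_4 = 2.5
cx_5 = 1
cy_5 = 6
cz_5 = 2.5
w_5 = 1.5
d_5 = 1.5
cx_6 = 6
cy_6 = 1
cz_6 = 2
w_6 = 1.5
h_6 = 3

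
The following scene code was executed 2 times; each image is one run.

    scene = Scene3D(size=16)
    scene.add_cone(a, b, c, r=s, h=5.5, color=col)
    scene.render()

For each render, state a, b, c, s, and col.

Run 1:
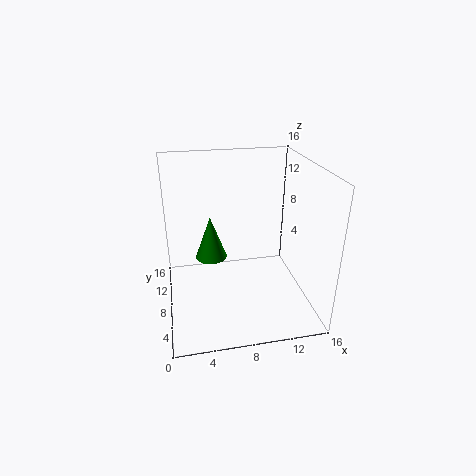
a = 5.5
b = 13
c = 3
s = 2
col = 'green'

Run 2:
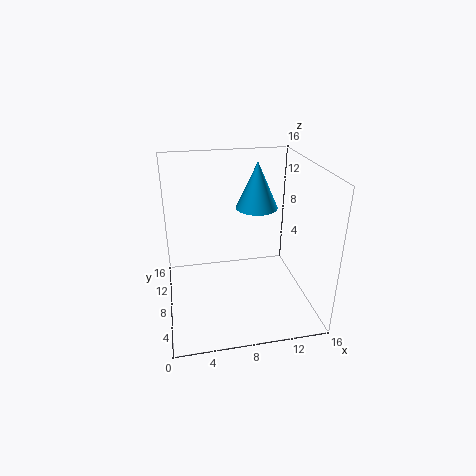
a = 11
b = 11.5
c = 10
s = 2.5
col = 'deepskyblue'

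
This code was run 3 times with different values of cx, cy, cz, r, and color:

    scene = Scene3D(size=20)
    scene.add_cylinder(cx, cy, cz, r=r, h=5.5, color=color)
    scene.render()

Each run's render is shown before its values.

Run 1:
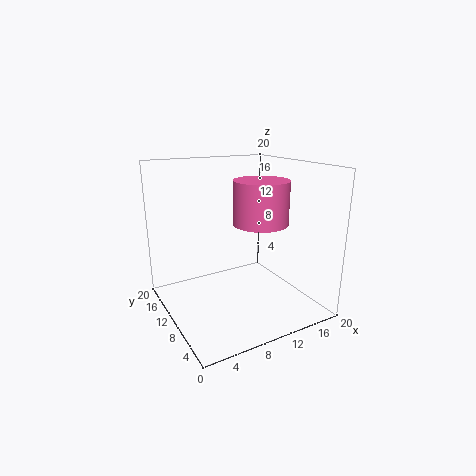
cx = 11; cy = 6; cz = 13; r = 3.5; color = 'hotpink'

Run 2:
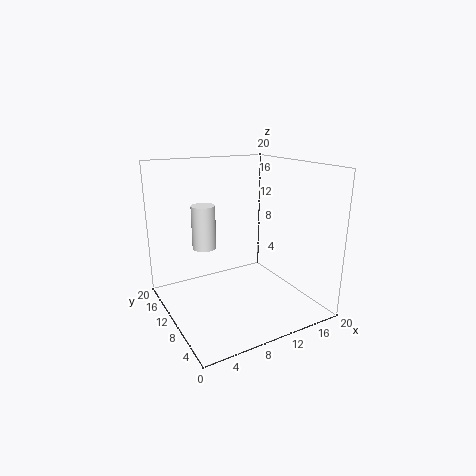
cx = 4.5; cy = 9; cz = 10; r = 1.5; color = 'white'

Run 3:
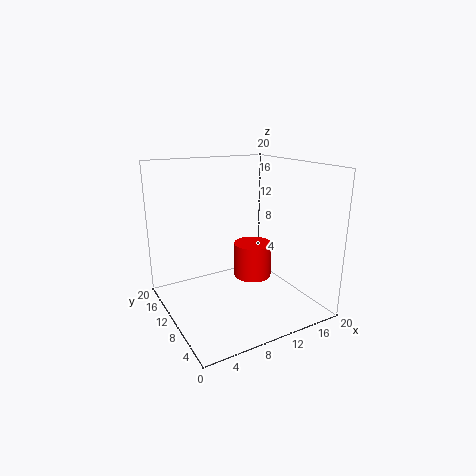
cx = 15; cy = 14; cz = 1.5; r = 3; color = 'red'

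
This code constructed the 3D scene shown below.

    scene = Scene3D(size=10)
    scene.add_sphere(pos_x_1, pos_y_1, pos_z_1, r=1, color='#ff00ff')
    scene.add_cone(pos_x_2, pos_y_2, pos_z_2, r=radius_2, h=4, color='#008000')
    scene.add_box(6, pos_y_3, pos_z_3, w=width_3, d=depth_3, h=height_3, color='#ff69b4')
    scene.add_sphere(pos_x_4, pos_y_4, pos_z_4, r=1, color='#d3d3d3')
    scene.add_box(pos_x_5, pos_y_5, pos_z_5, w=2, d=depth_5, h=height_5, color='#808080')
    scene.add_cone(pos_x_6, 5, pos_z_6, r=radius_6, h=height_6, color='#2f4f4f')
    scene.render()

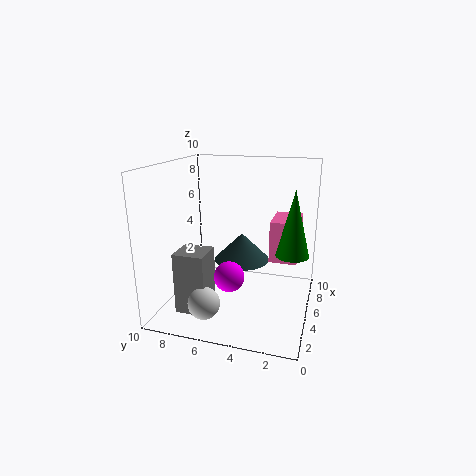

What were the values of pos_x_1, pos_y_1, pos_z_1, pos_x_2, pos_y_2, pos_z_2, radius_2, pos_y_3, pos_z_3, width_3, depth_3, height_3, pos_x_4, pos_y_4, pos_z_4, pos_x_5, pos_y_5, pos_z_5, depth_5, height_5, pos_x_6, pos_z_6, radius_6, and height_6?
pos_x_1 = 3; pos_y_1 = 5; pos_z_1 = 3; pos_x_2 = 3; pos_y_2 = 1; pos_z_2 = 5; radius_2 = 1; pos_y_3 = 1; pos_z_3 = 3; width_3 = 3; depth_3 = 2; height_3 = 3; pos_x_4 = 1; pos_y_4 = 6; pos_z_4 = 2; pos_x_5 = 1; pos_y_5 = 6; pos_z_5 = 1; depth_5 = 2; height_5 = 4; pos_x_6 = 6; pos_z_6 = 3; radius_6 = 2; height_6 = 2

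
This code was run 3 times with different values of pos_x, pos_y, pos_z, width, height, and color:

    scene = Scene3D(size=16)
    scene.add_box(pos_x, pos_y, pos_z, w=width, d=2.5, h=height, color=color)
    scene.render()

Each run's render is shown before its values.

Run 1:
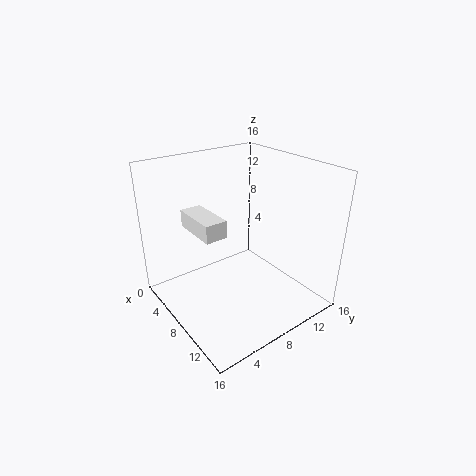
pos_x = 2.5, pos_y = 4, pos_z = 8.5, width = 5.5, height = 2, color = 'white'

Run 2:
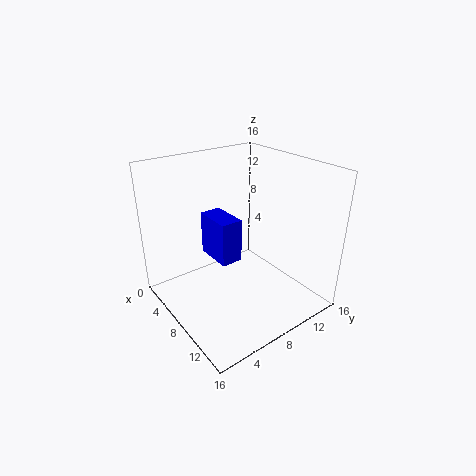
pos_x = 3.5, pos_y = 6, pos_z = 5, width = 4.5, height = 5, color = 'blue'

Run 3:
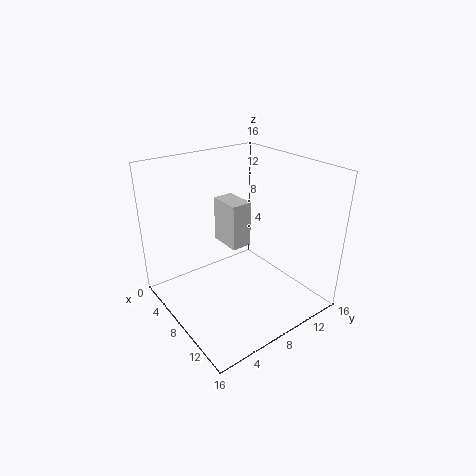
pos_x = 2.5, pos_y = 8.5, pos_z = 5.5, width = 4, height = 5.5, color = 'lightgray'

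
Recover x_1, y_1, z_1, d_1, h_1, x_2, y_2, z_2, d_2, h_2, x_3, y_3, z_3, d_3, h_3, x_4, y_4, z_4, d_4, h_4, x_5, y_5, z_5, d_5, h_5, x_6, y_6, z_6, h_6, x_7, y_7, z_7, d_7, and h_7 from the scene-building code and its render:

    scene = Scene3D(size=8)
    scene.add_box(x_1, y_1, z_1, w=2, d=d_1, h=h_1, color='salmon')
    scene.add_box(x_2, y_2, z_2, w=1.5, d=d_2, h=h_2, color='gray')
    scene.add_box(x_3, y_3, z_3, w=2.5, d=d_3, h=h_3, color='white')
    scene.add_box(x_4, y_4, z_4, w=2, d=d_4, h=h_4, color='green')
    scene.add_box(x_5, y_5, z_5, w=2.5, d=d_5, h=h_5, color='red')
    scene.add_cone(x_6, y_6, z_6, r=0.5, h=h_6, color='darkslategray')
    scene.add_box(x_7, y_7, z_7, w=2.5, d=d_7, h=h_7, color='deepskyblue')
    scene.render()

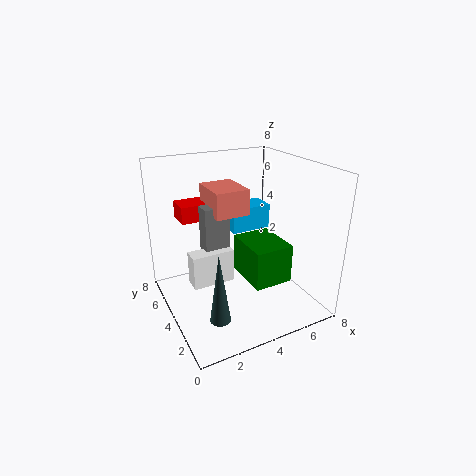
x_1 = 3
y_1 = 4.5
z_1 = 5
d_1 = 2.5
h_1 = 1.5
x_2 = 2.5
y_2 = 5
z_2 = 2
d_2 = 1
h_2 = 3.5
x_3 = 1.5
y_3 = 4.5
z_3 = 1
d_3 = 1
h_3 = 2
x_4 = 3.5
y_4 = 1
z_4 = 2.5
d_4 = 2.5
h_4 = 2
x_5 = 1.5
y_5 = 6
z_5 = 4.5
d_5 = 1.5
h_5 = 1
x_6 = 1.5
y_6 = 1
z_6 = 1.5
h_6 = 3.5
x_7 = 4.5
y_7 = 5.5
z_7 = 3.5
d_7 = 1.5
h_7 = 1.5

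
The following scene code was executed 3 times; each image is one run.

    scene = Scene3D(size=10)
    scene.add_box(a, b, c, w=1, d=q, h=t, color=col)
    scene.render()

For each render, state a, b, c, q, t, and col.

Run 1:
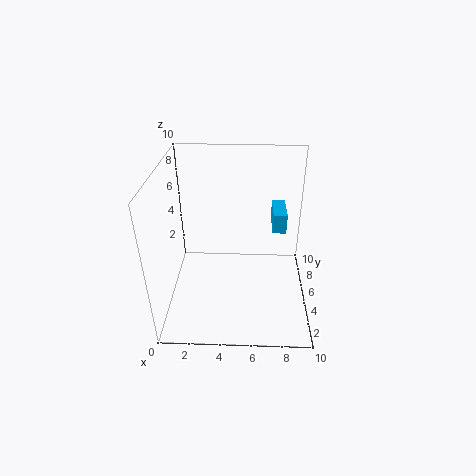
a = 7.5
b = 6.5
c = 4.5
q = 2.5
t = 1.5
col = 'deepskyblue'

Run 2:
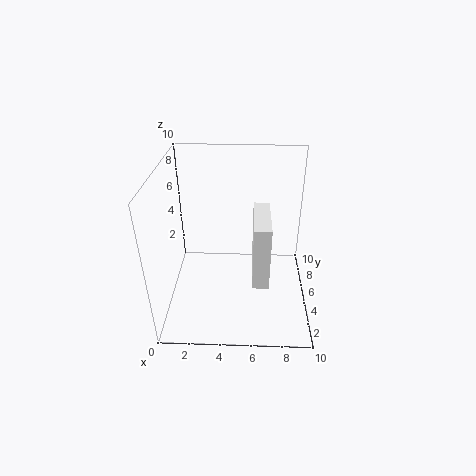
a = 6
b = 1
c = 4
q = 3.5
t = 4
col = 'white'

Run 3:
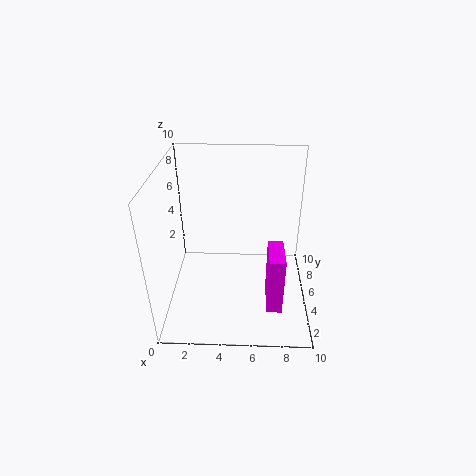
a = 7
b = 1.5
c = 1.5
q = 2.5
t = 4
col = 'magenta'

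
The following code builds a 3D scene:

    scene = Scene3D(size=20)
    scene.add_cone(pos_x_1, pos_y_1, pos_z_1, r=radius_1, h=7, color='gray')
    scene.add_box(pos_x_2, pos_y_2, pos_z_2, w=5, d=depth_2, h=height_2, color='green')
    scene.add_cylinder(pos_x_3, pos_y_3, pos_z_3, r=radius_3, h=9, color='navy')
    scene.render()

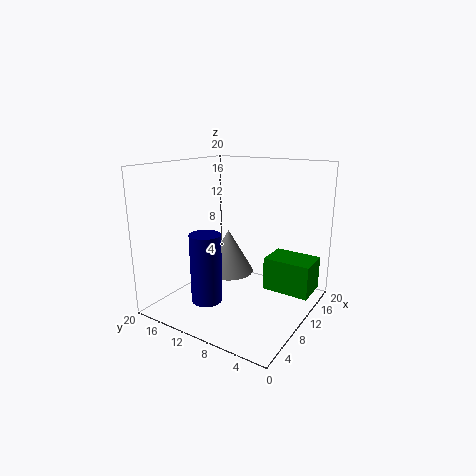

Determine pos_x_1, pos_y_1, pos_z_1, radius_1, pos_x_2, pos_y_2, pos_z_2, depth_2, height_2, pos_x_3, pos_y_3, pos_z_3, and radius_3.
pos_x_1 = 15; pos_y_1 = 15; pos_z_1 = 2; radius_1 = 4; pos_x_2 = 14; pos_y_2 = 1; pos_z_2 = 1; depth_2 = 7; height_2 = 5; pos_x_3 = 4; pos_y_3 = 11; pos_z_3 = 3; radius_3 = 2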